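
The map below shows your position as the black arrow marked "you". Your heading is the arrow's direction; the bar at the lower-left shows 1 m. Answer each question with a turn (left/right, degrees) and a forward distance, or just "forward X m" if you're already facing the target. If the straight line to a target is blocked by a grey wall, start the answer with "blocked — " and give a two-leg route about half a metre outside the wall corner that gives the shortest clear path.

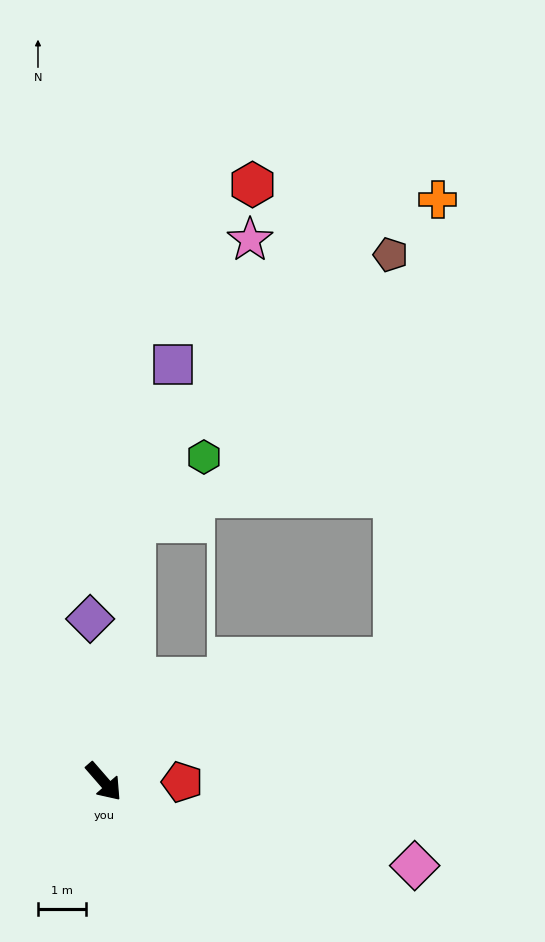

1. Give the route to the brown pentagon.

blocked — turn left 72°, forward 6.5 m, then turn left 67°, forward 8.4 m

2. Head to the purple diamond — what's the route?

turn left 144°, forward 3.4 m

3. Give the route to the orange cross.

blocked — turn left 72°, forward 6.5 m, then turn left 61°, forward 9.6 m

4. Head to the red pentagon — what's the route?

turn left 49°, forward 1.6 m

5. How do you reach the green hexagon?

blocked — turn left 132°, forward 5.4 m, then turn right 39°, forward 2.0 m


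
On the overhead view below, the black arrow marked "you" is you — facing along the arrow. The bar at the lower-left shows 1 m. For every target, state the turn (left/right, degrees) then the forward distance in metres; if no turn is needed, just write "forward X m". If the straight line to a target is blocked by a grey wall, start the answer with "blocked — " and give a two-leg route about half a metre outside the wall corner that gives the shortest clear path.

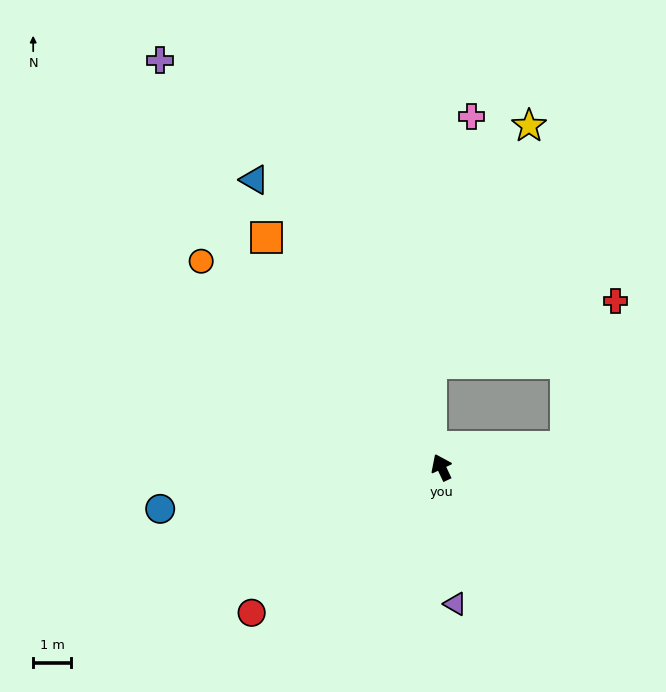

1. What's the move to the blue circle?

turn left 73°, forward 7.5 m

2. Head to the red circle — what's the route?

turn left 102°, forward 6.3 m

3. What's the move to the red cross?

blocked — turn right 106°, forward 3.3 m, then turn left 62°, forward 4.1 m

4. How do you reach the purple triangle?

turn left 160°, forward 3.6 m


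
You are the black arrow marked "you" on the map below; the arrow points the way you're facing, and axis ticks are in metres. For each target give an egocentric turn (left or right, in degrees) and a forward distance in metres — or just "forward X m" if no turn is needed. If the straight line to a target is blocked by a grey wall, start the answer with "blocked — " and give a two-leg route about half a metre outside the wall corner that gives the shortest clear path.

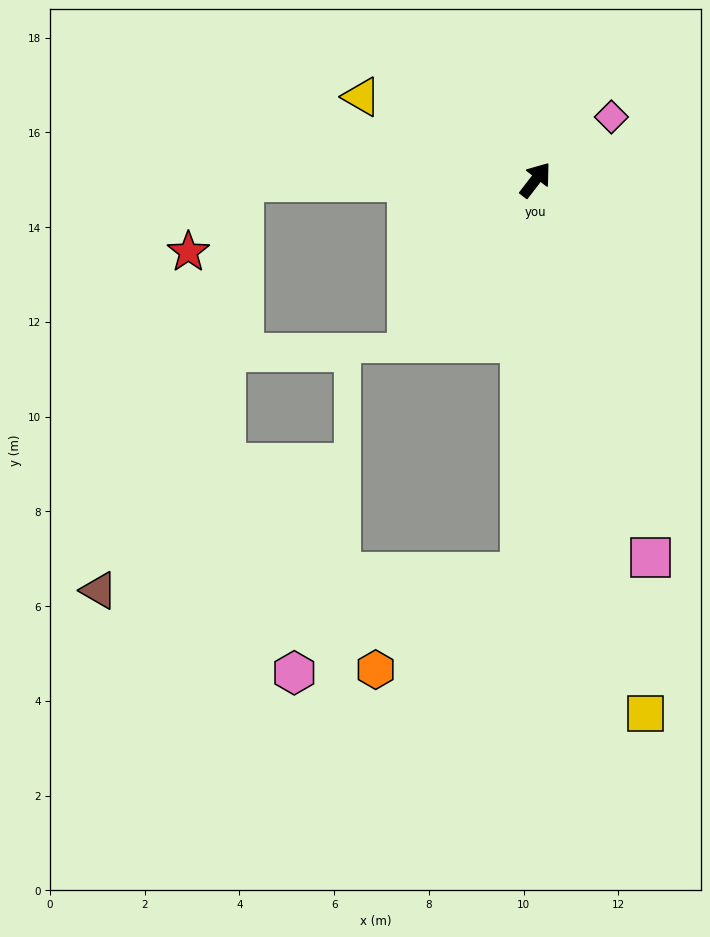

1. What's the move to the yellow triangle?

turn left 102°, forward 4.1 m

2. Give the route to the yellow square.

turn right 131°, forward 11.5 m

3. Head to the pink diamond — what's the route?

turn right 13°, forward 2.1 m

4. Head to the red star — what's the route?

blocked — turn left 128°, forward 6.2 m, then turn left 52°, forward 1.9 m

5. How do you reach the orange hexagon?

blocked — turn right 145°, forward 8.3 m, then turn right 53°, forward 3.7 m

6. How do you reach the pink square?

turn right 125°, forward 8.3 m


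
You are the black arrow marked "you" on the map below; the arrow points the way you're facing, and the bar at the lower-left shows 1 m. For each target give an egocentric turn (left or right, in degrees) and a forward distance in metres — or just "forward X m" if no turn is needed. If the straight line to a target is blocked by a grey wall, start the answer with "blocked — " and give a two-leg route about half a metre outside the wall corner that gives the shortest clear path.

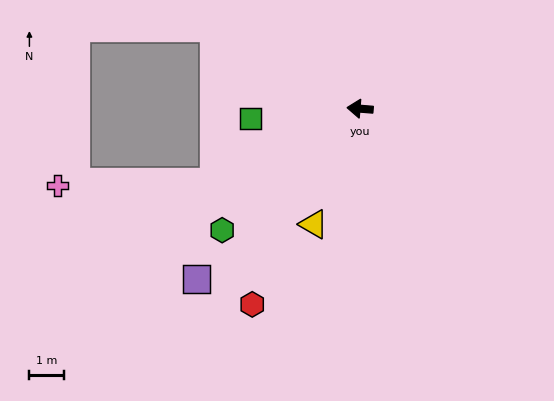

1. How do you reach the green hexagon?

turn left 46°, forward 5.4 m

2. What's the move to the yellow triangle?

turn left 73°, forward 3.6 m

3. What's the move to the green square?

turn left 10°, forward 3.2 m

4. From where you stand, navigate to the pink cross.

blocked — turn left 31°, forward 4.8 m, then turn right 25°, forward 4.6 m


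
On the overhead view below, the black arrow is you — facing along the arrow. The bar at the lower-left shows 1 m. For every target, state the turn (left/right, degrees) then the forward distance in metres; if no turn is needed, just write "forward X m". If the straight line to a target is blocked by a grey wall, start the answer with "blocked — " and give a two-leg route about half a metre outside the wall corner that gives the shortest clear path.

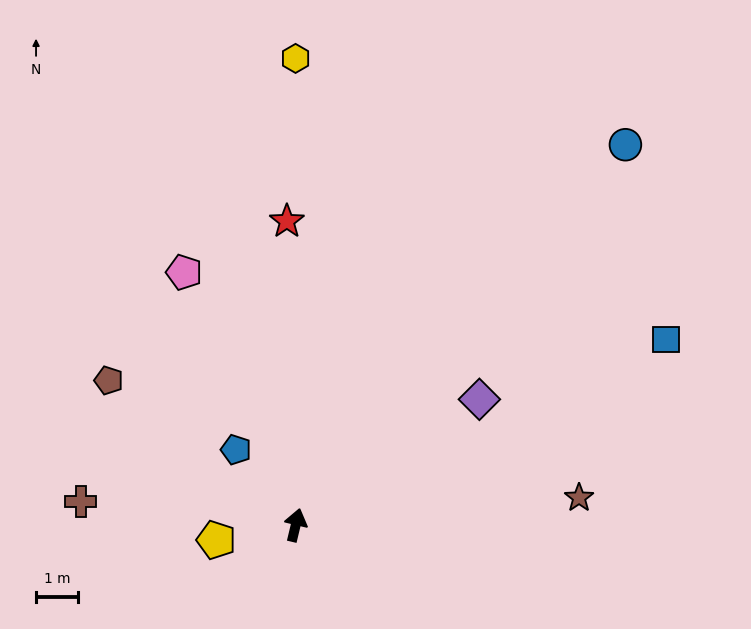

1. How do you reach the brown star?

turn right 71°, forward 6.8 m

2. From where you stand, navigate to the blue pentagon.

turn left 52°, forward 2.3 m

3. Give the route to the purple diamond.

turn right 42°, forward 5.3 m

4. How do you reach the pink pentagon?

turn left 37°, forward 6.6 m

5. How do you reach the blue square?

turn right 50°, forward 9.9 m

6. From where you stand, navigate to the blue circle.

turn right 27°, forward 12.1 m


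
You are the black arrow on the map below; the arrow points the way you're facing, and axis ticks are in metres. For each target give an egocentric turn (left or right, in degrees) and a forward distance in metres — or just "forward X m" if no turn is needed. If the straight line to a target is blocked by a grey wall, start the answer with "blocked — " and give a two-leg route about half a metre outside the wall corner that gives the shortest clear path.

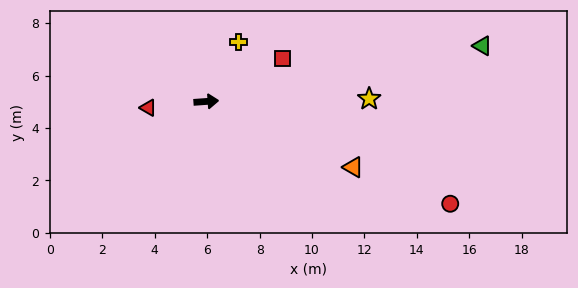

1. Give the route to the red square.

turn left 26°, forward 3.3 m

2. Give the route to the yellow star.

turn right 3°, forward 6.2 m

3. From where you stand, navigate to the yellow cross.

turn left 58°, forward 2.6 m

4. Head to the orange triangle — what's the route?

turn right 28°, forward 6.1 m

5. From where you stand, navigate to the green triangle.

turn left 7°, forward 10.7 m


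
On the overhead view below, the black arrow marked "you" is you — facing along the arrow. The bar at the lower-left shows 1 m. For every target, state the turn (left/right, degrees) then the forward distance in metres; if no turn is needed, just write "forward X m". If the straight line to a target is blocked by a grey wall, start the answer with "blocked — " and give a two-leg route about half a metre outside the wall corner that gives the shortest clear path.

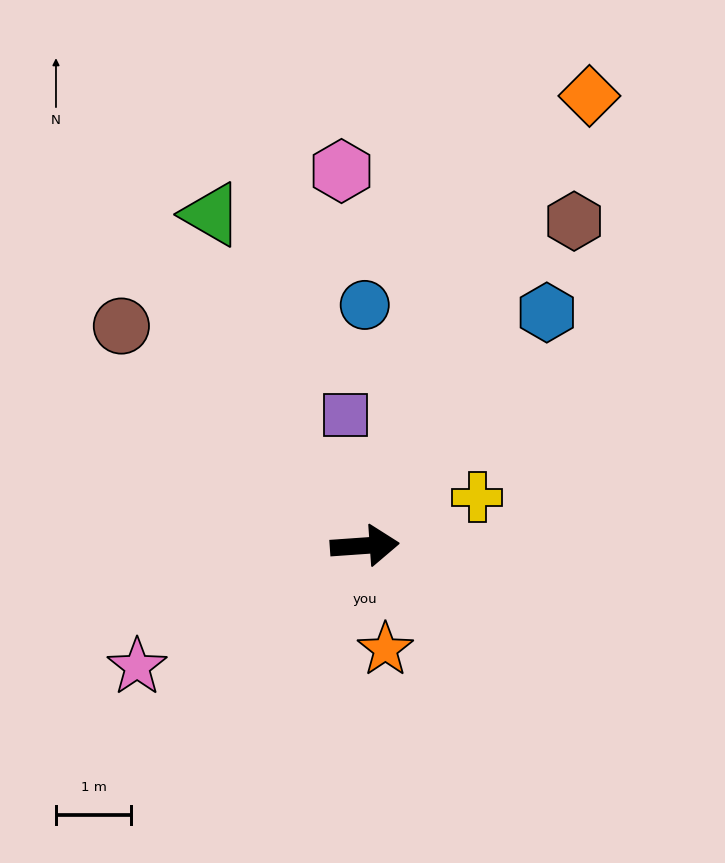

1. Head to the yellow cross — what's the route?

turn left 19°, forward 1.6 m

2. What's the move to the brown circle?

turn left 134°, forward 4.3 m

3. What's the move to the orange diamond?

turn left 59°, forward 6.7 m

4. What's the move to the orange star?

turn right 83°, forward 1.4 m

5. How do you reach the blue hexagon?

turn left 48°, forward 3.9 m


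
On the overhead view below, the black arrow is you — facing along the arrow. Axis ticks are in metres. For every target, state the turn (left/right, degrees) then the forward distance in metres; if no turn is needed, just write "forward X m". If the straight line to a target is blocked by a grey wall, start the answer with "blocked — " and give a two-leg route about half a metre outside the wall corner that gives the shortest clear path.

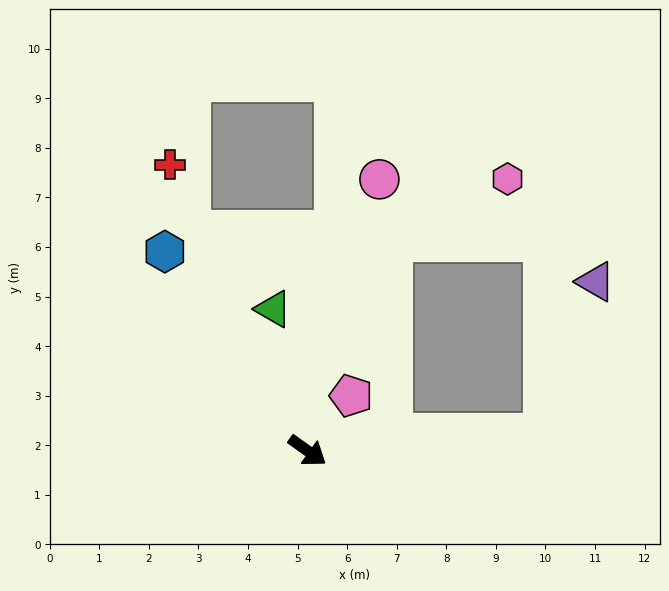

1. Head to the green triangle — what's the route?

turn left 139°, forward 2.9 m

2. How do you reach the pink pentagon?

turn left 87°, forward 1.4 m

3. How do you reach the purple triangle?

blocked — turn left 39°, forward 4.8 m, then turn left 68°, forward 3.2 m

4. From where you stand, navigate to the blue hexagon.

turn left 161°, forward 4.9 m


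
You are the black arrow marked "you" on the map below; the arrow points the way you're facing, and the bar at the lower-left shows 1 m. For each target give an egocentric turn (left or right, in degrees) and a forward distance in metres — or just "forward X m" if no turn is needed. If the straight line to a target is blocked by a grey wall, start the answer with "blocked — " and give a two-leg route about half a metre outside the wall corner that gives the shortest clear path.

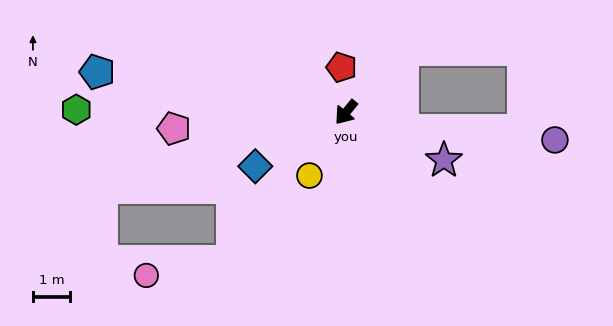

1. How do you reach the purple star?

turn left 103°, forward 2.9 m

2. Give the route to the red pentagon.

turn right 135°, forward 1.2 m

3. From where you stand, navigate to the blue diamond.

turn right 20°, forward 2.8 m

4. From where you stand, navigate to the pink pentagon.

turn right 45°, forward 4.6 m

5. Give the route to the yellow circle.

turn left 9°, forward 2.0 m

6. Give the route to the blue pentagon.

turn right 60°, forward 6.8 m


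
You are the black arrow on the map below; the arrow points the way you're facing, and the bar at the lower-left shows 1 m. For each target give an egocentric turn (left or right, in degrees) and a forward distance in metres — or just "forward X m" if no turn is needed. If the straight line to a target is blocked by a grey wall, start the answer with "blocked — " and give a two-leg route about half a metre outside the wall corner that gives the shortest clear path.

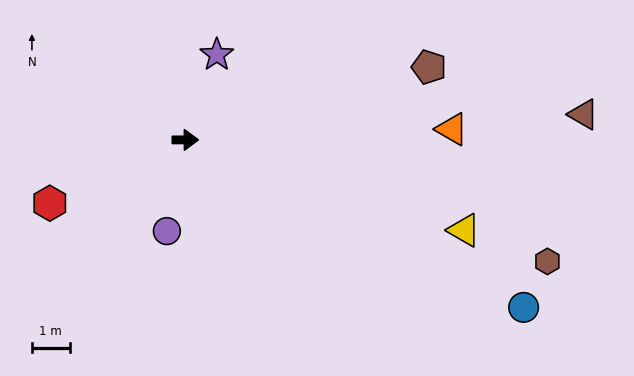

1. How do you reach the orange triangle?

turn left 2°, forward 7.1 m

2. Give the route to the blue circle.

turn right 27°, forward 10.0 m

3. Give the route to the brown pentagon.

turn left 16°, forward 6.8 m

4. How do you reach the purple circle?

turn right 102°, forward 2.5 m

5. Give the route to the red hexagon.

turn right 155°, forward 4.0 m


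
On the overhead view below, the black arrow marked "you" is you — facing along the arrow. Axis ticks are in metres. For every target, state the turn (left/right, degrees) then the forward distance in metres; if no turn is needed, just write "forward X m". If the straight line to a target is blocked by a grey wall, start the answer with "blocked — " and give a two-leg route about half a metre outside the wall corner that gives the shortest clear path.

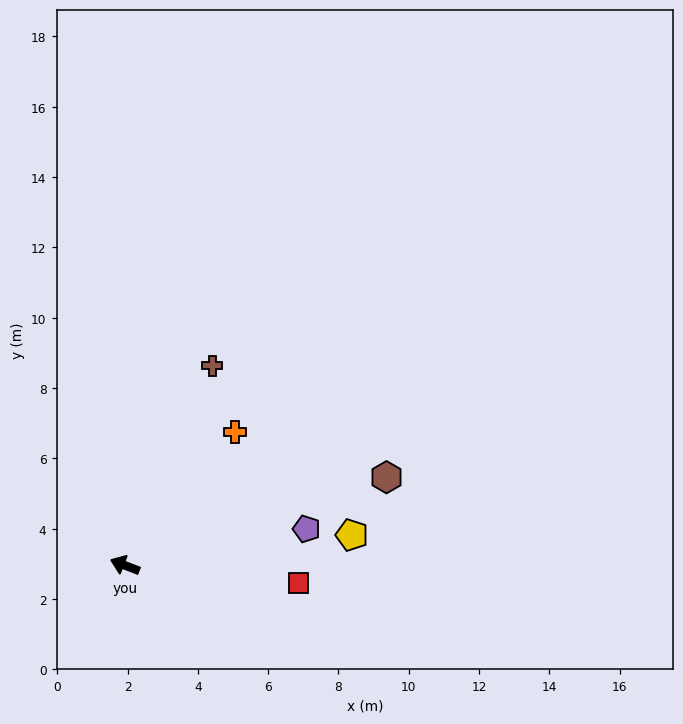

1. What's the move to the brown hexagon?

turn right 140°, forward 7.9 m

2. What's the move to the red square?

turn right 165°, forward 5.0 m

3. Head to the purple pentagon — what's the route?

turn right 148°, forward 5.3 m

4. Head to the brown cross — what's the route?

turn right 93°, forward 6.2 m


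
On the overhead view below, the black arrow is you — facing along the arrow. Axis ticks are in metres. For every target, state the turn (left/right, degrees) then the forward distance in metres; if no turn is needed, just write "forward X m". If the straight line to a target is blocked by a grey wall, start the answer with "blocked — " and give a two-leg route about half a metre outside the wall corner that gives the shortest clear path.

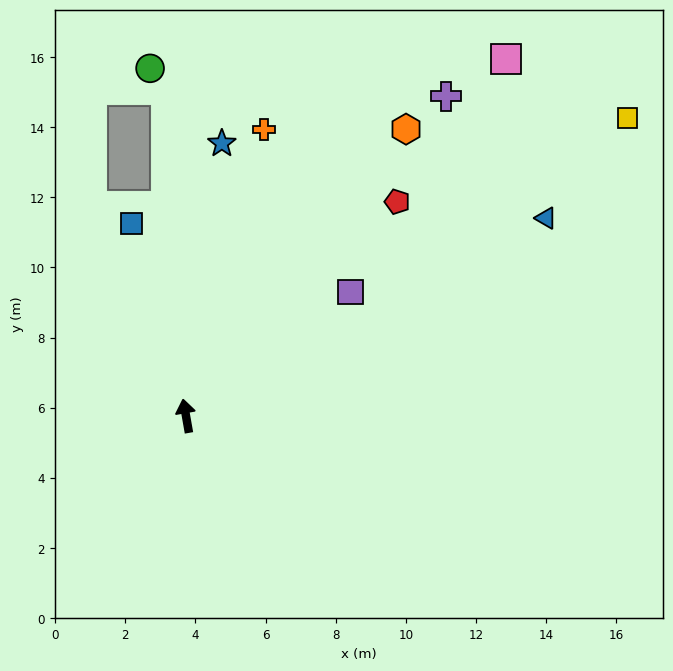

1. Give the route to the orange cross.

turn right 25°, forward 8.5 m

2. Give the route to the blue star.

turn right 17°, forward 7.8 m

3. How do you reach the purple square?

turn right 63°, forward 5.9 m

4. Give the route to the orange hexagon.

turn right 47°, forward 10.3 m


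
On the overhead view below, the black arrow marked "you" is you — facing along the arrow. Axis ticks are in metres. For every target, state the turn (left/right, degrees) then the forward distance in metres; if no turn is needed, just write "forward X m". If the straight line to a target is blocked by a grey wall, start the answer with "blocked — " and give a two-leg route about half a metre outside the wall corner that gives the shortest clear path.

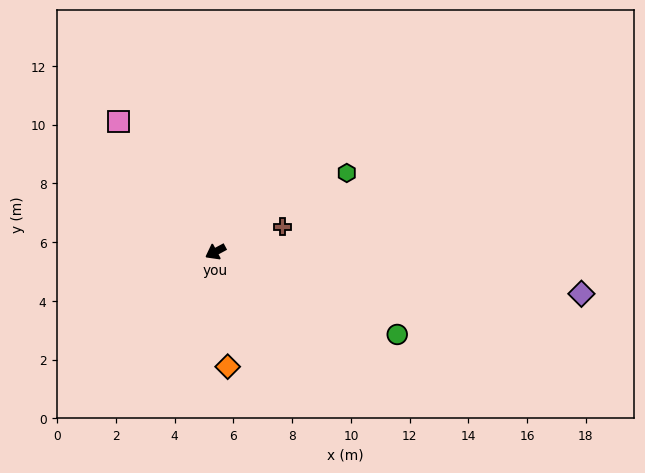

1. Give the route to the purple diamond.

turn left 145°, forward 12.5 m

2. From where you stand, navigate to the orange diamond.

turn left 68°, forward 3.9 m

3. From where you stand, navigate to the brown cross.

turn left 172°, forward 2.4 m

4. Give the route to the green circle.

turn left 127°, forward 6.8 m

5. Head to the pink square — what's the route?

turn right 82°, forward 5.5 m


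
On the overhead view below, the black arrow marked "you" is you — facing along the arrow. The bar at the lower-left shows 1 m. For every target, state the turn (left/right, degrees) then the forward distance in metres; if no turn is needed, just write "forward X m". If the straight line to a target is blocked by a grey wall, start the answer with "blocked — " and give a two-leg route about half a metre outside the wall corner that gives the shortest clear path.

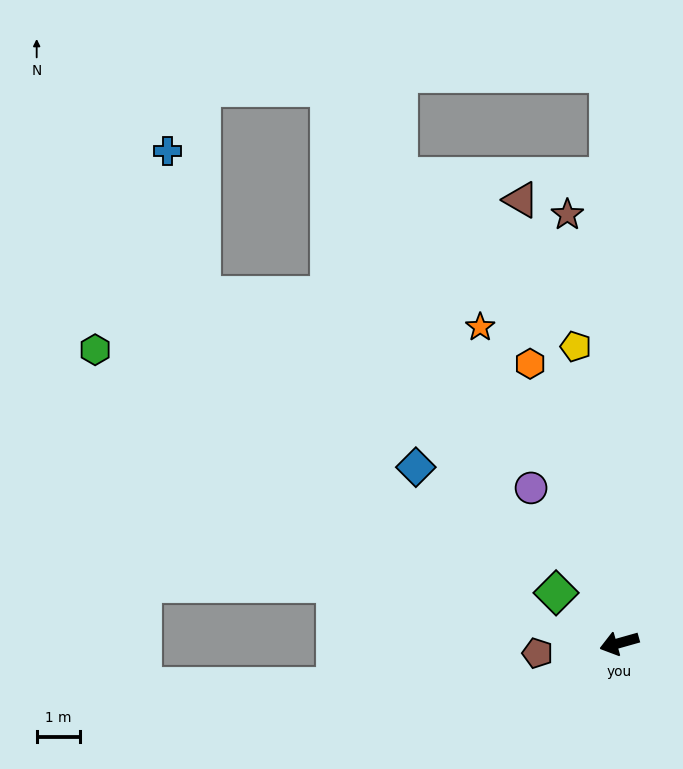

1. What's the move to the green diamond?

turn right 54°, forward 1.9 m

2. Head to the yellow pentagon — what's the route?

turn right 97°, forward 7.0 m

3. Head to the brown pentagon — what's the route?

turn right 9°, forward 1.9 m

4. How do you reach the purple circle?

turn right 76°, forward 4.2 m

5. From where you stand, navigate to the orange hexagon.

turn right 88°, forward 6.8 m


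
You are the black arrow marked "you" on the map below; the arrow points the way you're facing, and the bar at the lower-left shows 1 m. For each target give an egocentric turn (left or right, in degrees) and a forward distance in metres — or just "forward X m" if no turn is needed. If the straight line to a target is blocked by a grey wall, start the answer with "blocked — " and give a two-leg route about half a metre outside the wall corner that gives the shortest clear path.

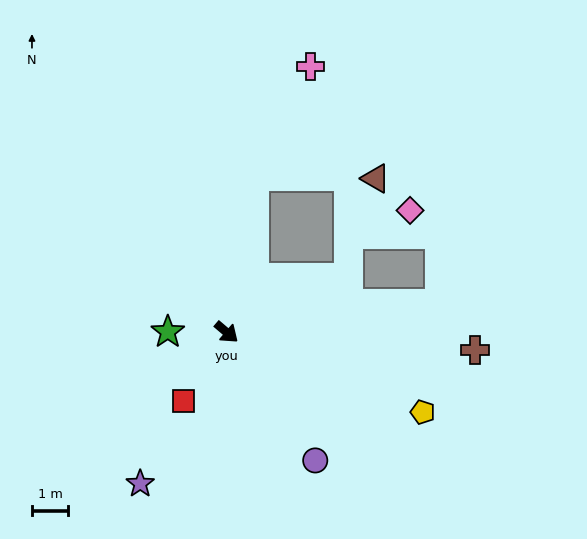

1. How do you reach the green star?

turn right 140°, forward 1.6 m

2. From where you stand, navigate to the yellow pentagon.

turn left 18°, forward 5.9 m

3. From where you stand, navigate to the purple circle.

turn right 15°, forward 4.3 m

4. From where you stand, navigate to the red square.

turn right 82°, forward 2.2 m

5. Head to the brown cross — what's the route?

turn left 36°, forward 6.9 m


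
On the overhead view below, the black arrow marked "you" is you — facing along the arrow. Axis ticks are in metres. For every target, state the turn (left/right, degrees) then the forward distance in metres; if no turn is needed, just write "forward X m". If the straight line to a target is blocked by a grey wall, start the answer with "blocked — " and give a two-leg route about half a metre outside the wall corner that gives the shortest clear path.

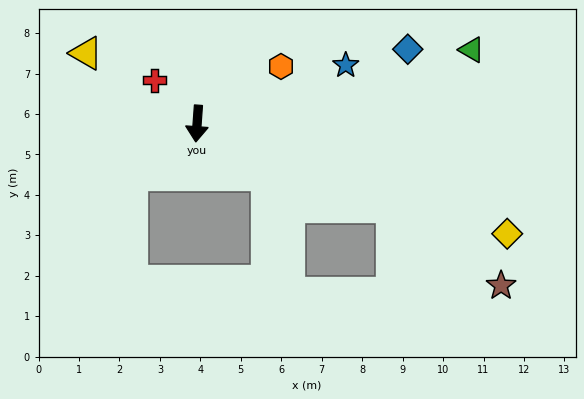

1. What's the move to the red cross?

turn right 131°, forward 1.5 m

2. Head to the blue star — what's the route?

turn left 116°, forward 3.9 m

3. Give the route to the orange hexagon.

turn left 128°, forward 2.5 m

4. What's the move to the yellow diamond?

turn left 75°, forward 8.1 m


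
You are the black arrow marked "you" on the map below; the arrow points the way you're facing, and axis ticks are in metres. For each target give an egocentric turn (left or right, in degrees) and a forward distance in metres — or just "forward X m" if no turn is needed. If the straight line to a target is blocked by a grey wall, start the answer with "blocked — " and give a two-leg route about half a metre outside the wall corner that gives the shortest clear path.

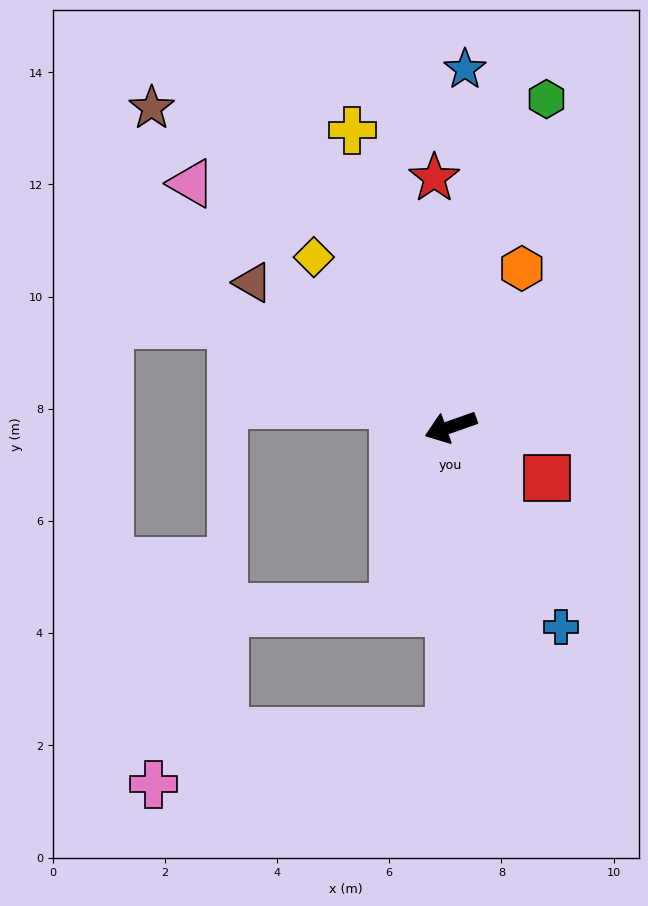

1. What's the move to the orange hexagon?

turn right 134°, forward 3.1 m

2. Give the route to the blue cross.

turn left 99°, forward 4.1 m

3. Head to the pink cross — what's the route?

blocked — turn left 70°, forward 5.4 m, then turn right 79°, forward 5.4 m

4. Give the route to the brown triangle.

turn right 56°, forward 4.4 m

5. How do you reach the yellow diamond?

turn right 71°, forward 3.9 m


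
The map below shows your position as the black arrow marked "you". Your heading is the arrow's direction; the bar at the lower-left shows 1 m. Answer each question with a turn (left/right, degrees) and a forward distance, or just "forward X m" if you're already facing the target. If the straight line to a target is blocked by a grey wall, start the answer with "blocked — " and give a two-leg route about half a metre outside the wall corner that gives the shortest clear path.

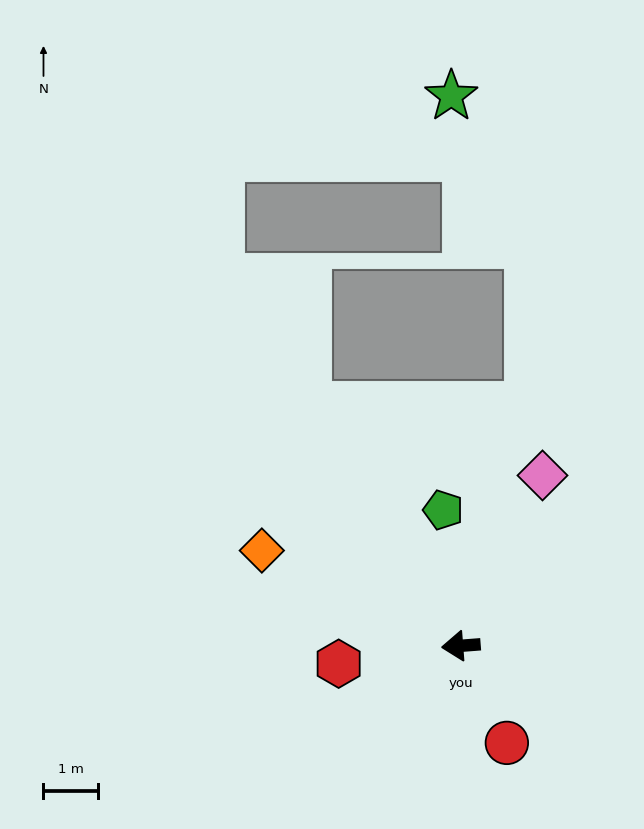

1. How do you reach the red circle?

turn left 111°, forward 2.0 m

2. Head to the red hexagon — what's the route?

turn left 4°, forward 2.3 m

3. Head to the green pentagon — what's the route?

turn right 87°, forward 2.5 m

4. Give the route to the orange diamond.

turn right 30°, forward 4.0 m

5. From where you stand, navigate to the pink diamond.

turn right 120°, forward 3.5 m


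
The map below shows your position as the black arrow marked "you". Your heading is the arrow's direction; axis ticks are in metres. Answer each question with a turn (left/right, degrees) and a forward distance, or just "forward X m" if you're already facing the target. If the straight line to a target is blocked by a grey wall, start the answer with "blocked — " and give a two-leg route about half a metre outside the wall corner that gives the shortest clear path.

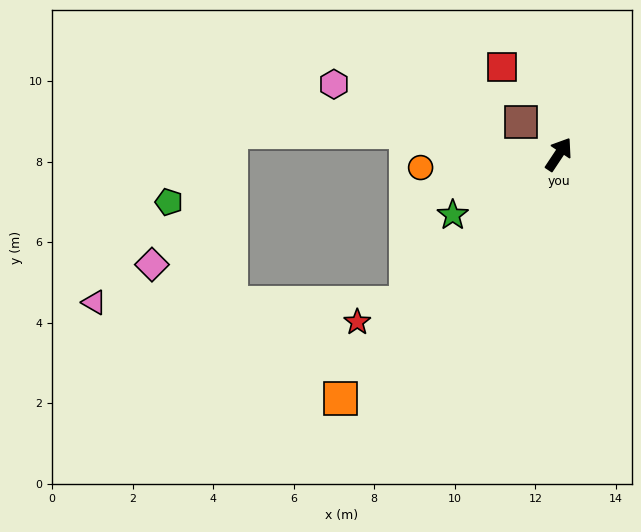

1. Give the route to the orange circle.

turn left 129°, forward 3.4 m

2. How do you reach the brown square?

turn left 83°, forward 1.2 m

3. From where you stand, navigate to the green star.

turn left 153°, forward 3.0 m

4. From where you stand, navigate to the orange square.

turn left 172°, forward 8.1 m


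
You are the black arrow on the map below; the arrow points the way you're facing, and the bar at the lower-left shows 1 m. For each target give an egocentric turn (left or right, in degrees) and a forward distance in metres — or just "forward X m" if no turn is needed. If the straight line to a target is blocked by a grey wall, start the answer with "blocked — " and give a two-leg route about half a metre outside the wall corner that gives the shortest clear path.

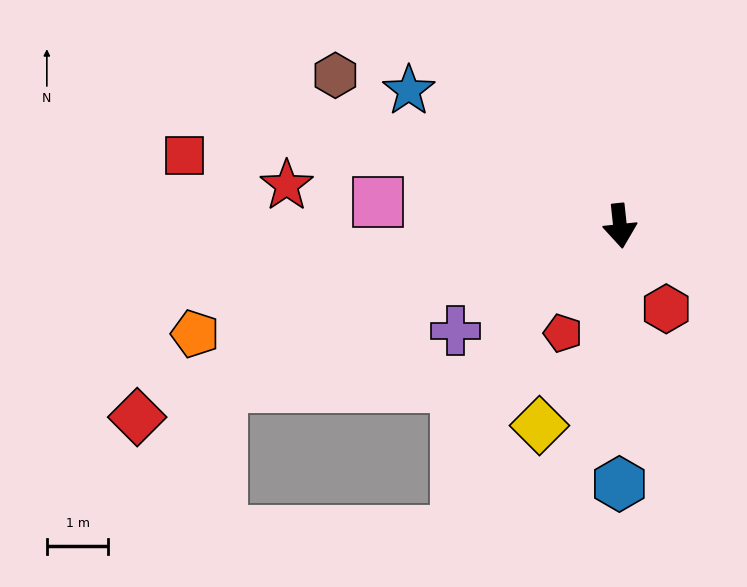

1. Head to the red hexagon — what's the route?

turn left 23°, forward 1.5 m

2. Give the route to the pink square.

turn right 102°, forward 4.0 m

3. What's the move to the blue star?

turn right 129°, forward 4.1 m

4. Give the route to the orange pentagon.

turn right 82°, forward 7.1 m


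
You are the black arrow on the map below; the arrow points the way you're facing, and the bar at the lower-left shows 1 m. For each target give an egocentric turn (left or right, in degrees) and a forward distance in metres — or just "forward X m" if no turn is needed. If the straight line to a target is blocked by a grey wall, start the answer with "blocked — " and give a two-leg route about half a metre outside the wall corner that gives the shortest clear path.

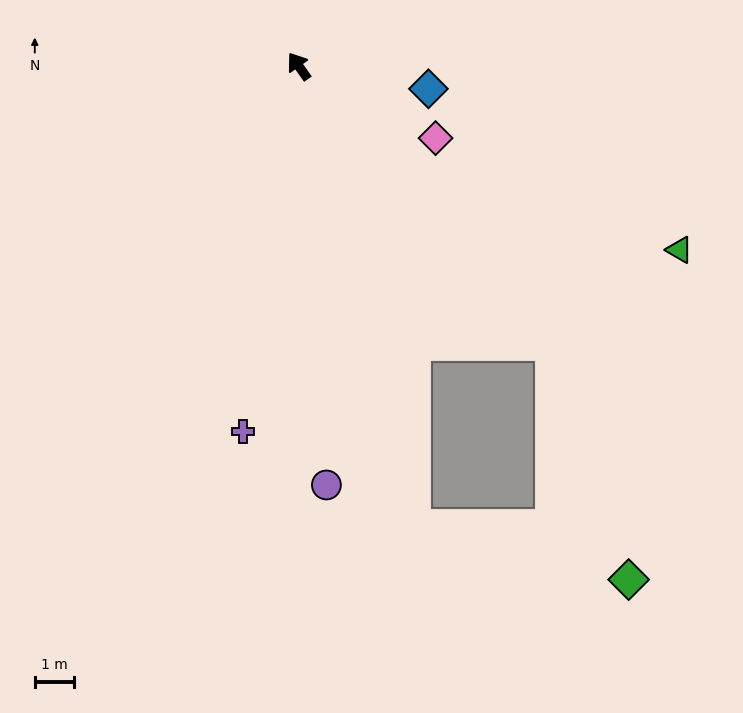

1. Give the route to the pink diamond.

turn right 153°, forward 3.9 m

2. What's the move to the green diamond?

blocked — turn right 173°, forward 9.5 m, then turn right 24°, forward 6.3 m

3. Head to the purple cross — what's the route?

turn left 136°, forward 9.4 m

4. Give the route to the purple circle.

turn left 149°, forward 10.6 m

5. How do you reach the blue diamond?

turn right 135°, forward 3.3 m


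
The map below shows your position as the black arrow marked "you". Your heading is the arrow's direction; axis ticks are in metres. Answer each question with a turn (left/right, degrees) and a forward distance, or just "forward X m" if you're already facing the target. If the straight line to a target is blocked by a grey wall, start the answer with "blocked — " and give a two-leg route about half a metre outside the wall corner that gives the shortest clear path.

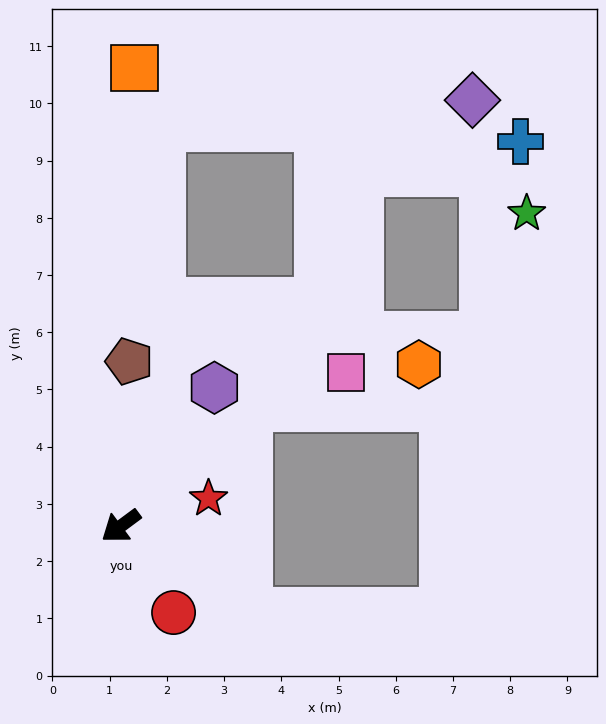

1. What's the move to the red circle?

turn left 85°, forward 1.8 m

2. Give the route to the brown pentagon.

turn right 130°, forward 2.9 m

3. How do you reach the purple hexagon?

turn right 161°, forward 2.9 m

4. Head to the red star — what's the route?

turn left 161°, forward 1.6 m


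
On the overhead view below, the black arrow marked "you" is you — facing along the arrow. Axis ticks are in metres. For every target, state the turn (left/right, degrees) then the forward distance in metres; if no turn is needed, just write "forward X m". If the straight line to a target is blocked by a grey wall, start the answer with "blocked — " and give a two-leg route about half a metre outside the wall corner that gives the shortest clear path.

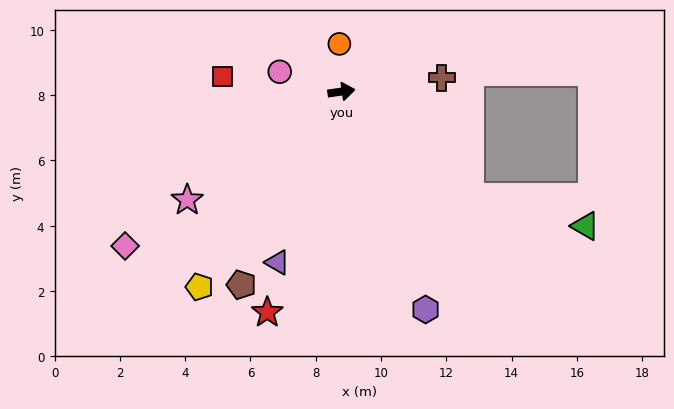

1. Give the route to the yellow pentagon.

turn right 134°, forward 7.4 m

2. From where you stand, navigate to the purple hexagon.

turn right 77°, forward 7.2 m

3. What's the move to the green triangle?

blocked — turn right 47°, forward 5.1 m, then turn left 25°, forward 3.6 m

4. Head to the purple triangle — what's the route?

turn right 119°, forward 5.6 m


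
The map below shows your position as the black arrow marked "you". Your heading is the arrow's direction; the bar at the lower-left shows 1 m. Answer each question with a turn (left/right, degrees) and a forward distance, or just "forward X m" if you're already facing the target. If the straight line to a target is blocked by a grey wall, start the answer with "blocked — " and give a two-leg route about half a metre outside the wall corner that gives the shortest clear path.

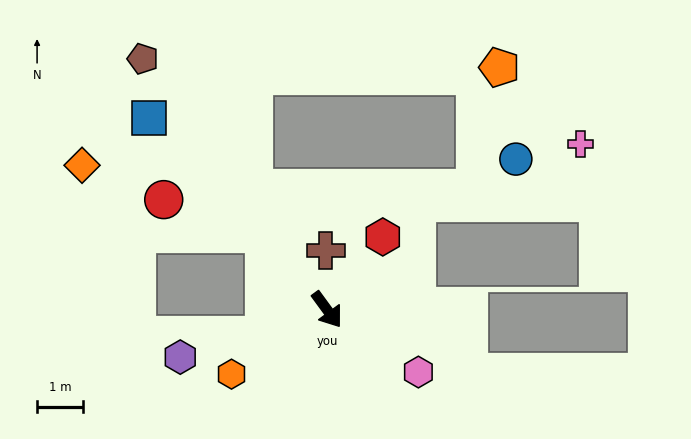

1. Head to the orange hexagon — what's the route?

turn right 92°, forward 2.5 m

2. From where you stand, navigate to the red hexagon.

turn left 106°, forward 2.0 m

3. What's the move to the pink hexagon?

turn left 19°, forward 2.4 m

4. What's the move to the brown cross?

turn left 145°, forward 1.3 m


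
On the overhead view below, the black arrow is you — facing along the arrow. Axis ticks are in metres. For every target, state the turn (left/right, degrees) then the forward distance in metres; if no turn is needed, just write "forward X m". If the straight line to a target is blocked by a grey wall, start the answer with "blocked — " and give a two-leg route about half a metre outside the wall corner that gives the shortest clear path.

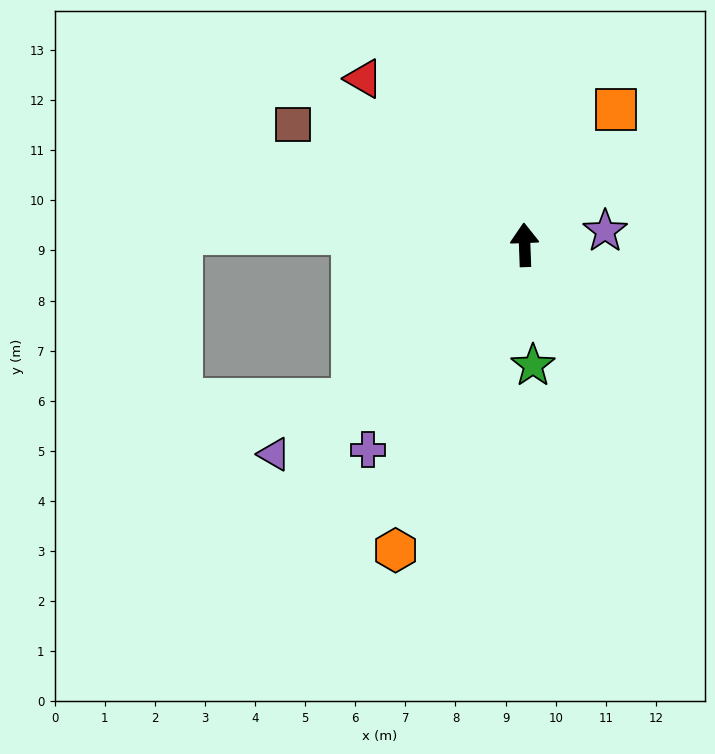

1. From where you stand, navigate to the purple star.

turn right 82°, forward 1.6 m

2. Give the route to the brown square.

turn left 60°, forward 5.2 m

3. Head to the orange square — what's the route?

turn right 36°, forward 3.3 m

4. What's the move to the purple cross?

turn left 140°, forward 5.1 m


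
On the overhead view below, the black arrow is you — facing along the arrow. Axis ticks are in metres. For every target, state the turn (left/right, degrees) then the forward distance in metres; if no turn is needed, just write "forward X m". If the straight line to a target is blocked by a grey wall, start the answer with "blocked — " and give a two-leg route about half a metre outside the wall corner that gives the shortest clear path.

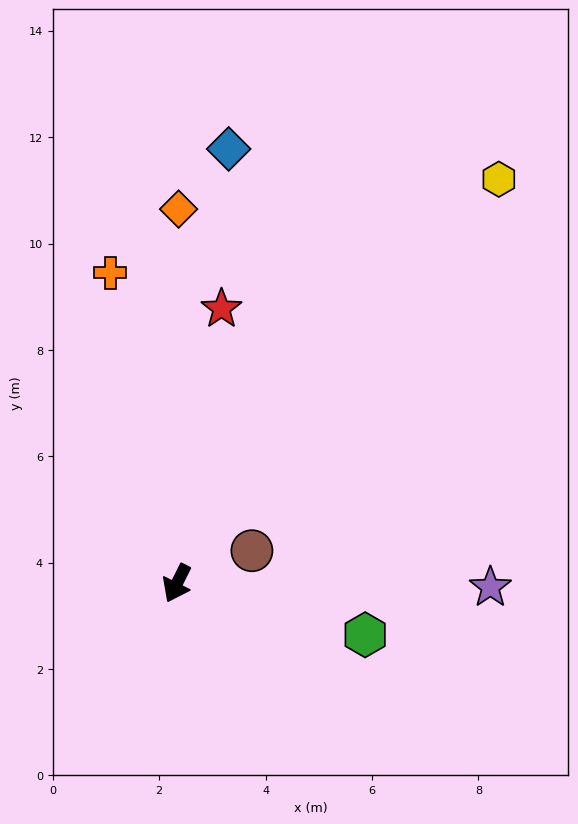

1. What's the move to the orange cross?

turn right 141°, forward 6.0 m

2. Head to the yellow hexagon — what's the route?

turn left 168°, forward 9.7 m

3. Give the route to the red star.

turn right 163°, forward 5.2 m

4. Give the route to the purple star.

turn left 116°, forward 5.9 m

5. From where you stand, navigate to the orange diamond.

turn right 154°, forward 7.0 m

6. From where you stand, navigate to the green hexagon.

turn left 101°, forward 3.7 m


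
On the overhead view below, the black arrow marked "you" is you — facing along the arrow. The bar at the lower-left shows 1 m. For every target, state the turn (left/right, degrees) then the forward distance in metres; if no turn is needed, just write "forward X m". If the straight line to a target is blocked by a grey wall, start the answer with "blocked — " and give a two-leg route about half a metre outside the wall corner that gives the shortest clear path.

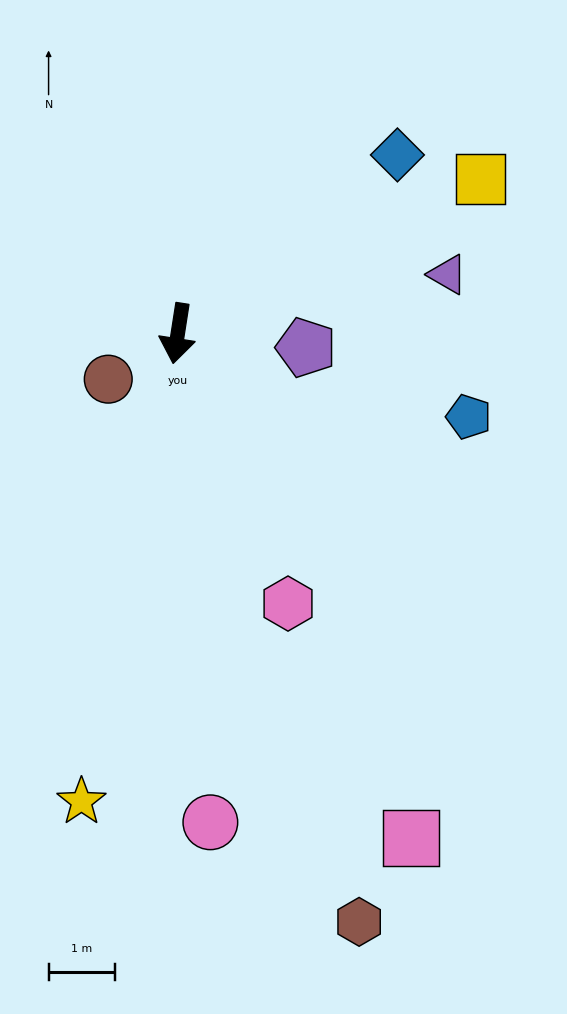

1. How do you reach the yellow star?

turn right 3°, forward 7.2 m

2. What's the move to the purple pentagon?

turn left 93°, forward 1.9 m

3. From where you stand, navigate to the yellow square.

turn left 126°, forward 5.1 m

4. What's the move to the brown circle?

turn right 48°, forward 1.3 m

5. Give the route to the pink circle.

turn left 13°, forward 7.4 m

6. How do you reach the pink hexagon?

turn left 31°, forward 4.4 m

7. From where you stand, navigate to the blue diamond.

turn left 138°, forward 4.3 m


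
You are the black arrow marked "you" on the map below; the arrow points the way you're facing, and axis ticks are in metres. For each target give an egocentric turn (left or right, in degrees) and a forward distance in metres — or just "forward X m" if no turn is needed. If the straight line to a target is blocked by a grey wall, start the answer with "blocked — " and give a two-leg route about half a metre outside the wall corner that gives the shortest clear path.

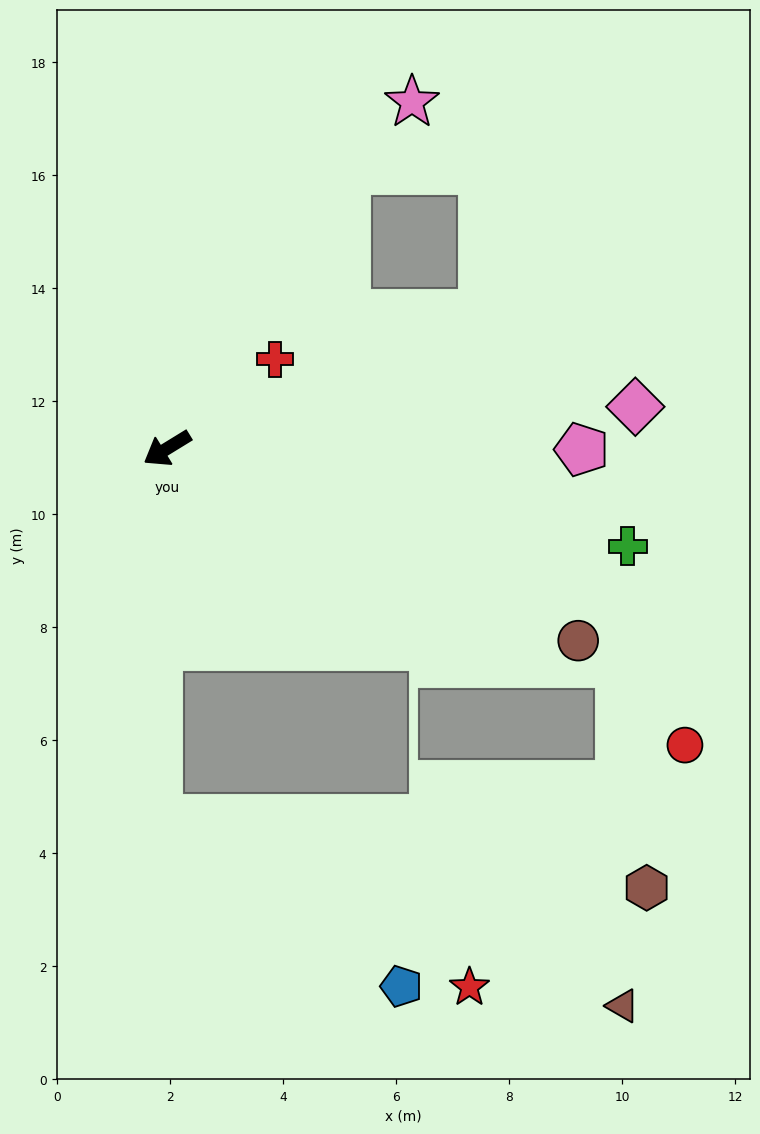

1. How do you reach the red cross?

turn right 172°, forward 2.5 m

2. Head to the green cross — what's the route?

turn left 136°, forward 8.3 m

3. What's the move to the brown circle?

turn left 123°, forward 8.0 m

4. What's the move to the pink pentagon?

turn left 148°, forward 7.3 m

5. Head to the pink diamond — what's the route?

turn left 154°, forward 8.3 m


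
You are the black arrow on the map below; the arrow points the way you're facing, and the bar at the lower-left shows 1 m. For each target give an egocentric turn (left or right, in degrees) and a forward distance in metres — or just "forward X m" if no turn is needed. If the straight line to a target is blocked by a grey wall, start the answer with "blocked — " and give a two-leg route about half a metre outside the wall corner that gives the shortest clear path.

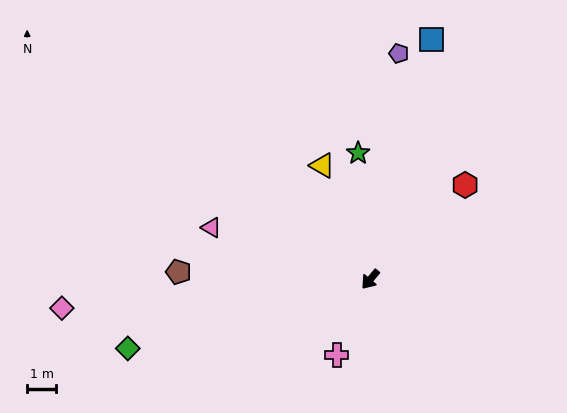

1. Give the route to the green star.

turn right 135°, forward 4.4 m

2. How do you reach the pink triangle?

turn right 68°, forward 5.8 m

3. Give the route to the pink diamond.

turn right 45°, forward 10.8 m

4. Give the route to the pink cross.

turn left 16°, forward 2.9 m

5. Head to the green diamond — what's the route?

turn right 34°, forward 8.8 m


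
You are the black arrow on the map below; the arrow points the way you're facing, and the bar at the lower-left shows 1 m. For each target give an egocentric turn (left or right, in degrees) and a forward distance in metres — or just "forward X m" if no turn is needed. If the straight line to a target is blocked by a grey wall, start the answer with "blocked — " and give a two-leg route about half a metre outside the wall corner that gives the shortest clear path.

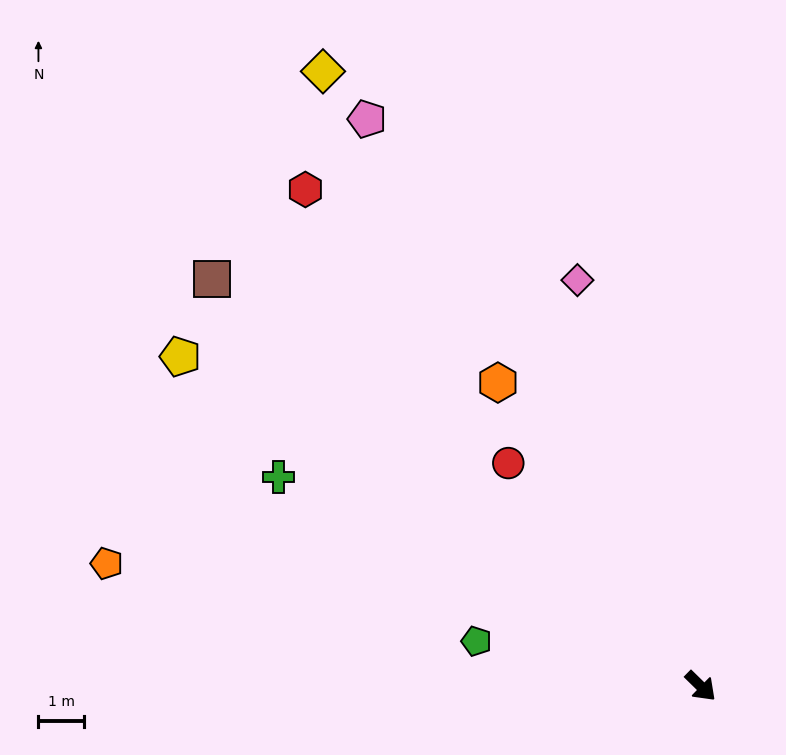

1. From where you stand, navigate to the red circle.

turn left 175°, forward 6.5 m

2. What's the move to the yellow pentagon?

turn right 168°, forward 13.6 m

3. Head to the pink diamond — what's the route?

turn left 151°, forward 9.3 m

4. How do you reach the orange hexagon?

turn left 168°, forward 8.0 m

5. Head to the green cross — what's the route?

turn right 162°, forward 10.4 m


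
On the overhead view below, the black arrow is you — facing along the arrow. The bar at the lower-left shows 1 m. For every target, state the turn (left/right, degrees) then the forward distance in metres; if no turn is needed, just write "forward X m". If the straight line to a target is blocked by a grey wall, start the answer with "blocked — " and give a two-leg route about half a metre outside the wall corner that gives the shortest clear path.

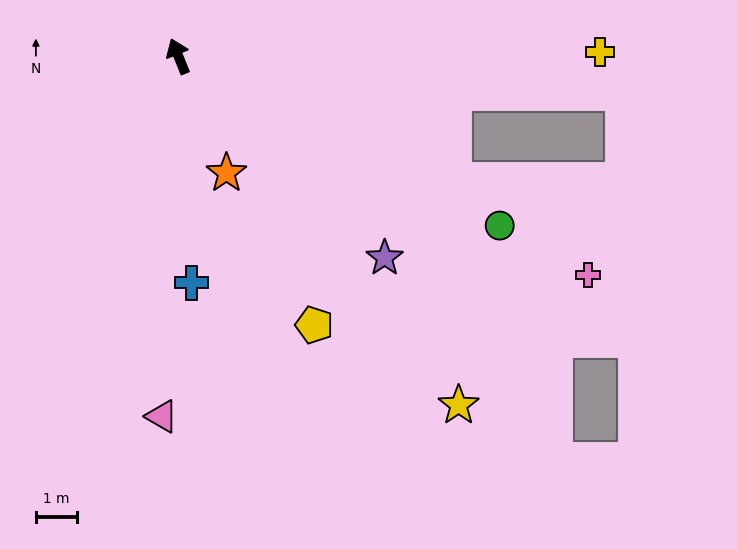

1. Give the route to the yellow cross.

turn right 112°, forward 10.1 m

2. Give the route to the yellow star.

turn right 163°, forward 10.8 m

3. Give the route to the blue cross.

turn left 161°, forward 5.5 m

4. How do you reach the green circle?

turn right 140°, forward 8.7 m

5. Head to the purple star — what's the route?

turn right 156°, forward 6.9 m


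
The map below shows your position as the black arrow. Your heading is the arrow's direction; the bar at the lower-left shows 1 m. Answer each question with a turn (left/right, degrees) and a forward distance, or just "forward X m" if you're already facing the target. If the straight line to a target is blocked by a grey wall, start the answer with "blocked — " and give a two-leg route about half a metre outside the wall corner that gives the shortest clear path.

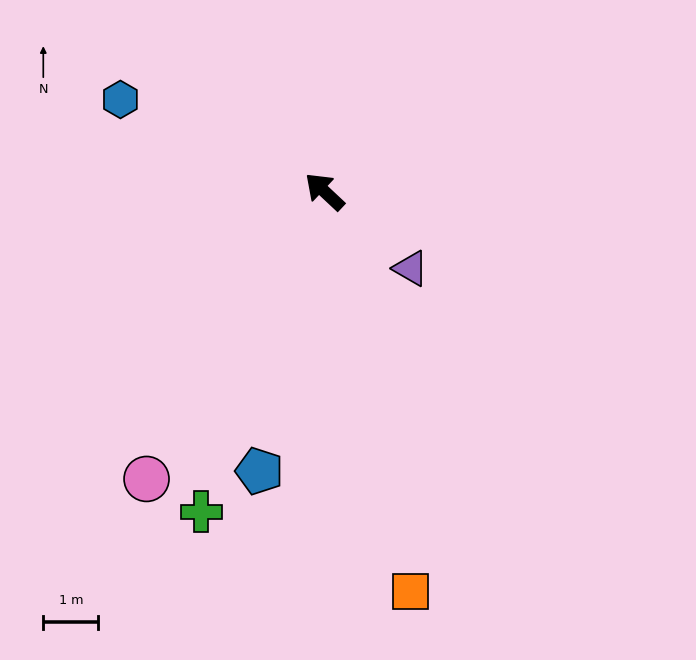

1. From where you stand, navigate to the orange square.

turn left 145°, forward 7.4 m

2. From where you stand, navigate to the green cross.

turn left 112°, forward 6.2 m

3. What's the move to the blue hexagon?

turn left 19°, forward 4.1 m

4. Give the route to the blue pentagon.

turn left 120°, forward 5.2 m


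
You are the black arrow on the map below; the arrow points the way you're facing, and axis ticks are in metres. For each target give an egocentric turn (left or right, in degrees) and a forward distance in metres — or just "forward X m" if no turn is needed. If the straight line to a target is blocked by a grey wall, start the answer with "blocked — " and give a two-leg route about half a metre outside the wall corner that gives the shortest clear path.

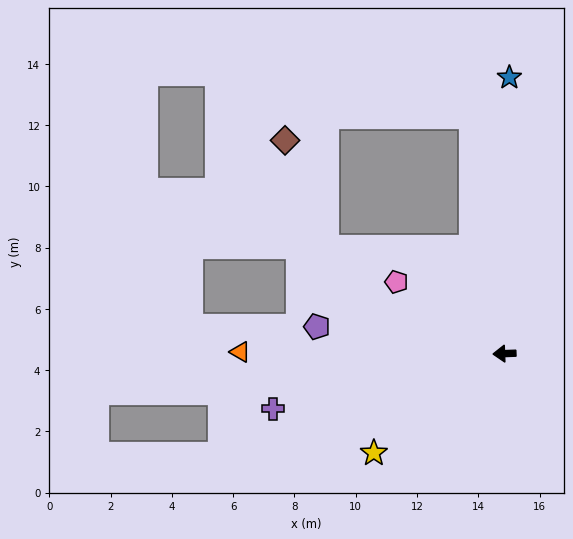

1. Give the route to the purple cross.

turn left 11°, forward 7.8 m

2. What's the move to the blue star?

turn right 93°, forward 9.0 m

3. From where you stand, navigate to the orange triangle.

turn right 2°, forward 8.6 m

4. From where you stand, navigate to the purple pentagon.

turn right 10°, forward 6.2 m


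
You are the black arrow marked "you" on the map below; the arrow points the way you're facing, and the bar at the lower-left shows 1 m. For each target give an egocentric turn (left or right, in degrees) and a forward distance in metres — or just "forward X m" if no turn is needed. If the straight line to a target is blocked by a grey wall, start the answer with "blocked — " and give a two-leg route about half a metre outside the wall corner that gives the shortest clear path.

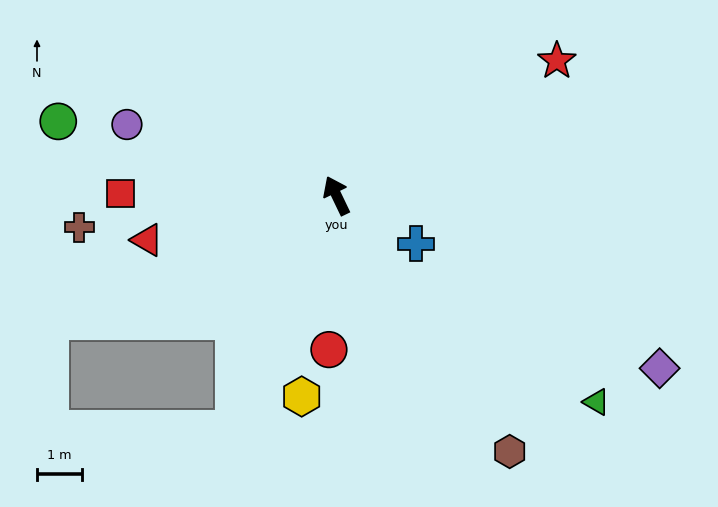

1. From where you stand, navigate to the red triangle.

turn left 78°, forward 4.4 m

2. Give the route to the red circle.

turn left 152°, forward 3.5 m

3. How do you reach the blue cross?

turn right 147°, forward 2.1 m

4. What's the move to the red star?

turn right 84°, forward 5.8 m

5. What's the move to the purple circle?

turn left 46°, forward 5.0 m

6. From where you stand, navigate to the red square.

turn left 64°, forward 4.8 m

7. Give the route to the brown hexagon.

turn right 172°, forward 6.9 m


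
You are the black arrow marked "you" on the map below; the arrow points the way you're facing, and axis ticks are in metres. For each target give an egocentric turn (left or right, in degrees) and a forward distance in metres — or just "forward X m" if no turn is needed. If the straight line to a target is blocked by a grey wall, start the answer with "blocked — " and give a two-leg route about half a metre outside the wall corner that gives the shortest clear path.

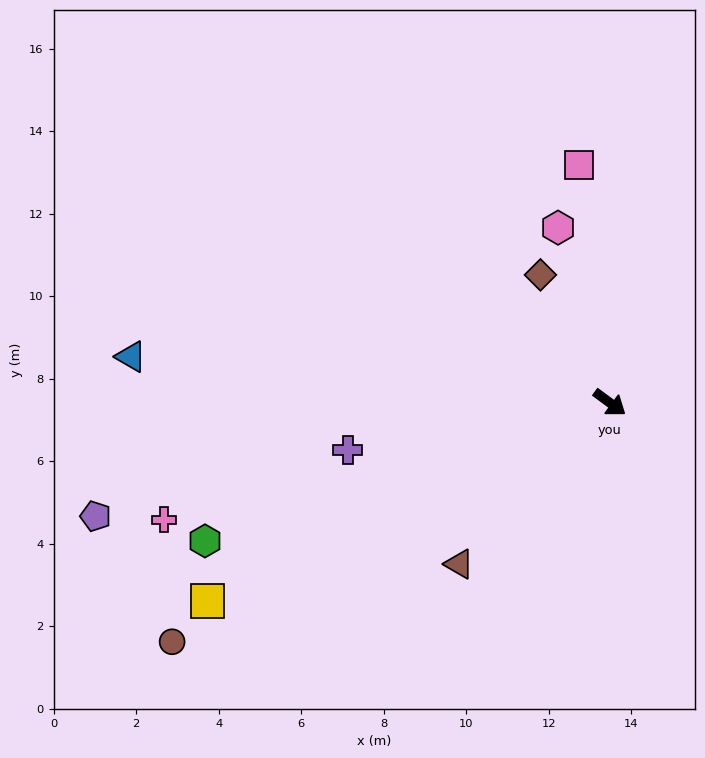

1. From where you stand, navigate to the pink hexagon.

turn left 143°, forward 4.4 m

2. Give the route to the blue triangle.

turn right 149°, forward 11.7 m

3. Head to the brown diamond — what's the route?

turn left 155°, forward 3.5 m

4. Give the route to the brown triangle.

turn right 97°, forward 5.3 m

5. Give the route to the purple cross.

turn right 133°, forward 6.5 m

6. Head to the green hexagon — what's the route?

turn right 125°, forward 10.4 m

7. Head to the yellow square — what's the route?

turn right 117°, forward 10.9 m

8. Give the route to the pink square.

turn left 134°, forward 5.8 m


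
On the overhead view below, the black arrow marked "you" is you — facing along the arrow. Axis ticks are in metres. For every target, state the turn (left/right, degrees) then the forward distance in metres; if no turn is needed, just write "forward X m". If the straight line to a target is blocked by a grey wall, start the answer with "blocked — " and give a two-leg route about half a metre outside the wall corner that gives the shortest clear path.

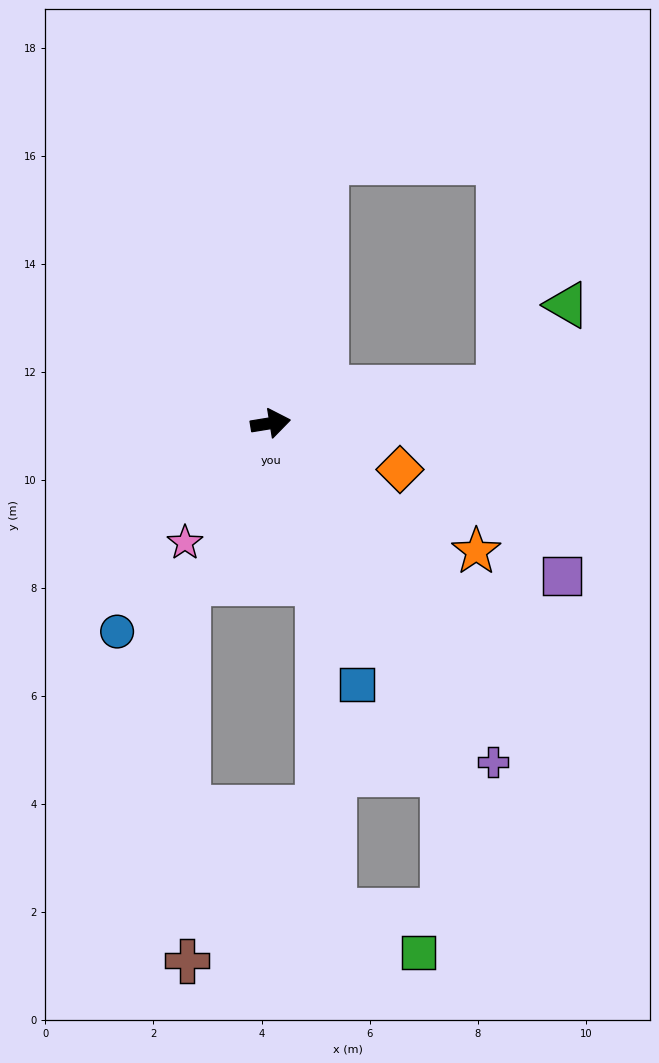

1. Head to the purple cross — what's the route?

turn right 66°, forward 7.5 m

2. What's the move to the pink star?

turn right 135°, forward 2.7 m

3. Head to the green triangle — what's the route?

blocked — forward 4.3 m, then turn left 42°, forward 2.0 m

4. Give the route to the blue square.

turn right 81°, forward 5.1 m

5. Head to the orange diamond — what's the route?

turn right 29°, forward 2.5 m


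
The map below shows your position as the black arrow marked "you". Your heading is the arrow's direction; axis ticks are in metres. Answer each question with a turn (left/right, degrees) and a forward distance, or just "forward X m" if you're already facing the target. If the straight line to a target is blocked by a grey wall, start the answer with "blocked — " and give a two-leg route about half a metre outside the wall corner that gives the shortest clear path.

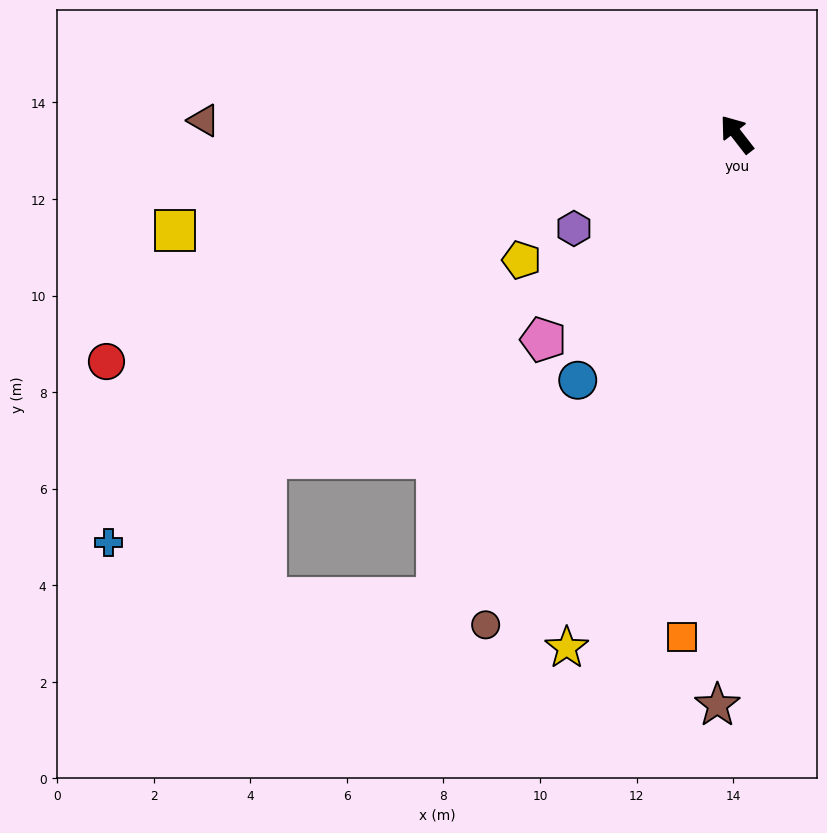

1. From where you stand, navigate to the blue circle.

turn left 109°, forward 6.1 m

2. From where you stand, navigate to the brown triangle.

turn left 51°, forward 11.0 m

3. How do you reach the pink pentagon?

turn left 99°, forward 5.8 m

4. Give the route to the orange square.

turn left 136°, forward 10.5 m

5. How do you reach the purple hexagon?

turn left 82°, forward 3.9 m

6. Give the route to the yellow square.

turn left 62°, forward 11.8 m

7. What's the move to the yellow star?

turn left 124°, forward 11.2 m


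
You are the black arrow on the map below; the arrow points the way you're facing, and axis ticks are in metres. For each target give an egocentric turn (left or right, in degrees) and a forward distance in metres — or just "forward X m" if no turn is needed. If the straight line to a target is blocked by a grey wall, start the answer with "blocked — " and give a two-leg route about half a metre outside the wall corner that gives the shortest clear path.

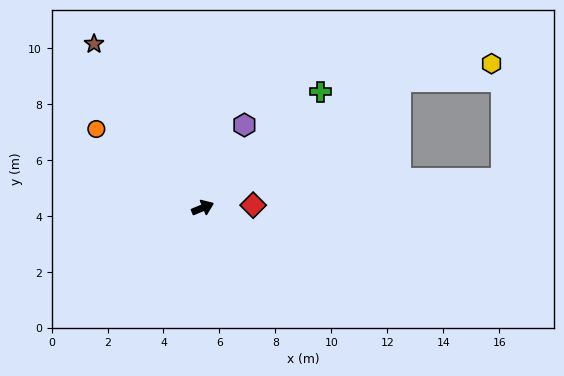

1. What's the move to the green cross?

turn left 22°, forward 5.9 m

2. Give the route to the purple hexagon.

turn left 41°, forward 3.3 m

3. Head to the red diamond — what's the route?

turn right 20°, forward 1.8 m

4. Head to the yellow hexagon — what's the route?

blocked — turn left 10°, forward 8.4 m, then turn right 22°, forward 3.3 m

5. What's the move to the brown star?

turn left 101°, forward 7.0 m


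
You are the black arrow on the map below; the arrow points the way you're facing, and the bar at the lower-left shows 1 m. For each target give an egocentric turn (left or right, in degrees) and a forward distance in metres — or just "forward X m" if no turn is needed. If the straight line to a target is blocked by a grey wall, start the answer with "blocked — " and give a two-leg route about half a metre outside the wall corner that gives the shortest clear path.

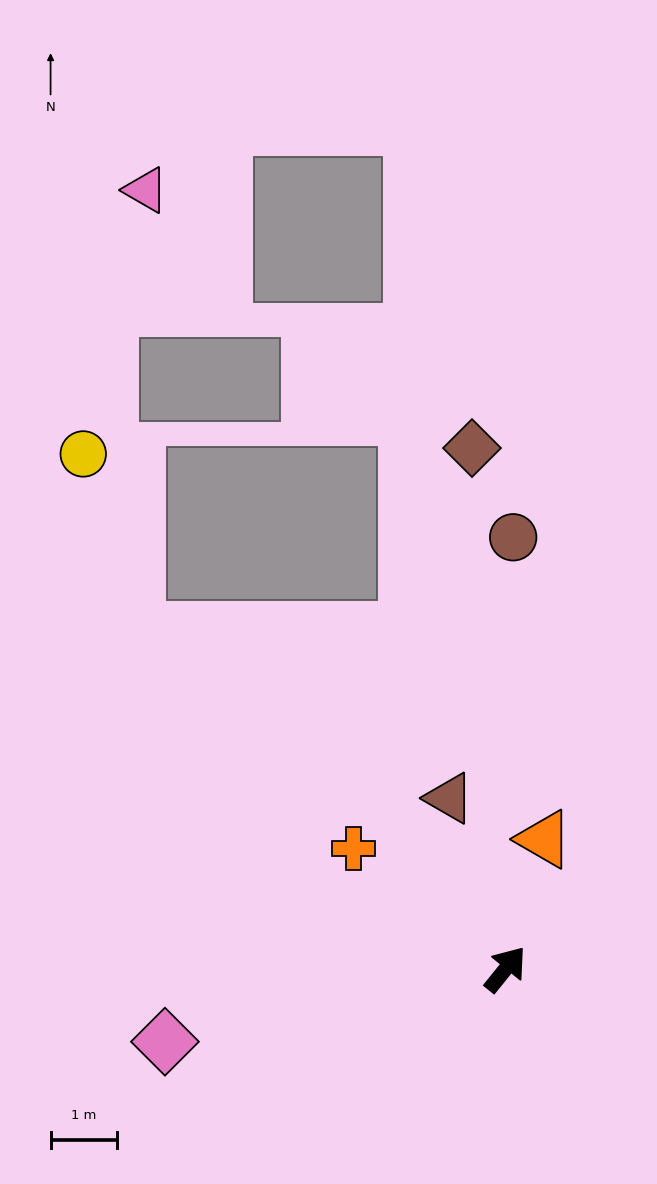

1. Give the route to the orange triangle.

turn left 22°, forward 2.0 m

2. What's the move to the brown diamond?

turn left 43°, forward 7.8 m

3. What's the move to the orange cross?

turn left 91°, forward 2.9 m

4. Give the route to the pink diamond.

turn left 141°, forward 5.2 m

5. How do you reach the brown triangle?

turn left 57°, forward 2.7 m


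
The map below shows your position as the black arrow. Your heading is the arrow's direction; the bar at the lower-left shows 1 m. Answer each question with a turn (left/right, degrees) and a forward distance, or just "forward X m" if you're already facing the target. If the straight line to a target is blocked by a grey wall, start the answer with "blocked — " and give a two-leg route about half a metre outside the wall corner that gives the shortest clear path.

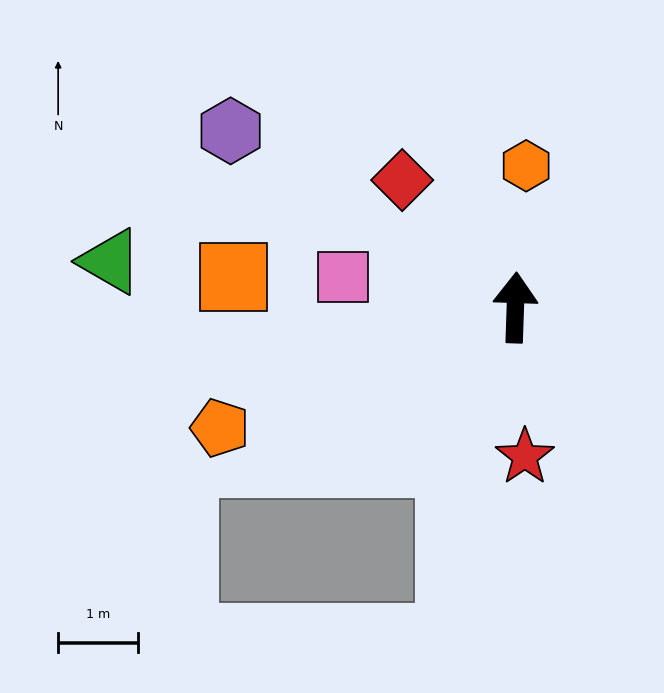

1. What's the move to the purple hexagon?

turn left 60°, forward 4.2 m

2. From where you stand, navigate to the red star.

turn right 174°, forward 1.9 m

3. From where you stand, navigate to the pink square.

turn left 82°, forward 2.2 m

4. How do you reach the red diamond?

turn left 44°, forward 2.1 m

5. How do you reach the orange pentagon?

turn left 114°, forward 4.0 m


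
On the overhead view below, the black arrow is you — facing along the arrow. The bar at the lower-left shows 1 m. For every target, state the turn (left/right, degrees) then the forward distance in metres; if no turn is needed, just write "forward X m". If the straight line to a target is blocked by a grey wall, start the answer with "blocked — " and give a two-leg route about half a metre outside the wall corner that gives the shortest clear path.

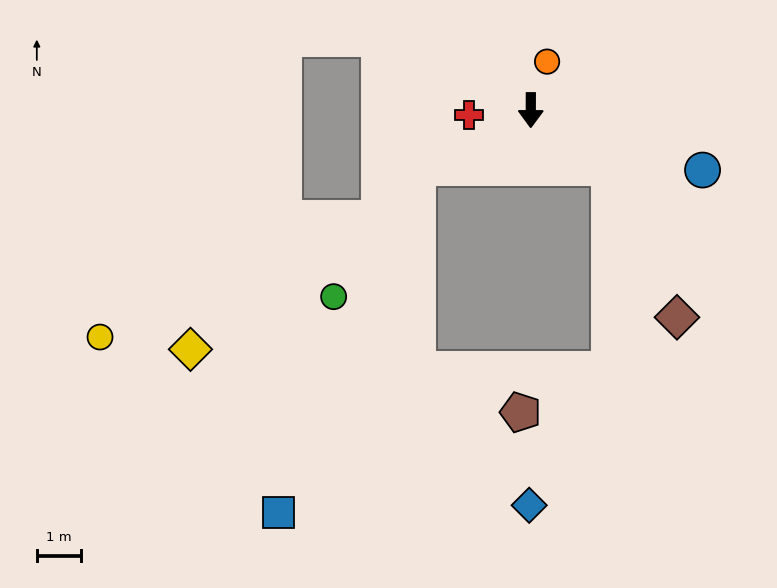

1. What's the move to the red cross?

turn right 86°, forward 1.4 m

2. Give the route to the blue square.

blocked — turn right 63°, forward 2.9 m, then turn left 41°, forward 8.5 m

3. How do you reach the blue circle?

turn left 71°, forward 4.2 m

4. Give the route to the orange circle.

turn left 162°, forward 1.2 m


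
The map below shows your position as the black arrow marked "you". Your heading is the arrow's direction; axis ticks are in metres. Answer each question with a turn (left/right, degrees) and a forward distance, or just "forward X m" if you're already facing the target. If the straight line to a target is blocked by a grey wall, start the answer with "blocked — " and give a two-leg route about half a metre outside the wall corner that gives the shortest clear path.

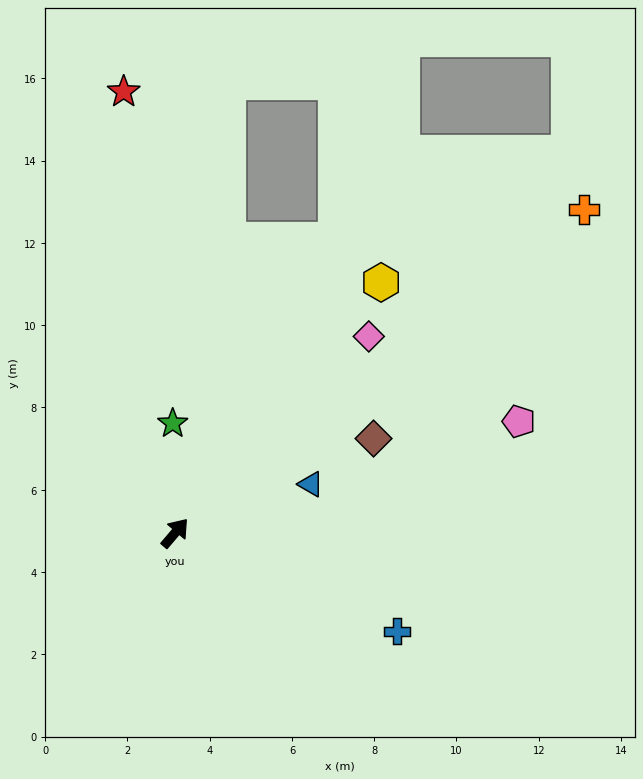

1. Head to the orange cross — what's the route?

turn right 11°, forward 12.7 m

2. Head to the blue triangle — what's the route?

turn right 30°, forward 3.5 m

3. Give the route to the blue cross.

turn right 73°, forward 5.9 m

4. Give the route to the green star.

turn left 42°, forward 2.7 m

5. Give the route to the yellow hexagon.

forward 7.9 m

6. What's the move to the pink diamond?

turn right 4°, forward 6.7 m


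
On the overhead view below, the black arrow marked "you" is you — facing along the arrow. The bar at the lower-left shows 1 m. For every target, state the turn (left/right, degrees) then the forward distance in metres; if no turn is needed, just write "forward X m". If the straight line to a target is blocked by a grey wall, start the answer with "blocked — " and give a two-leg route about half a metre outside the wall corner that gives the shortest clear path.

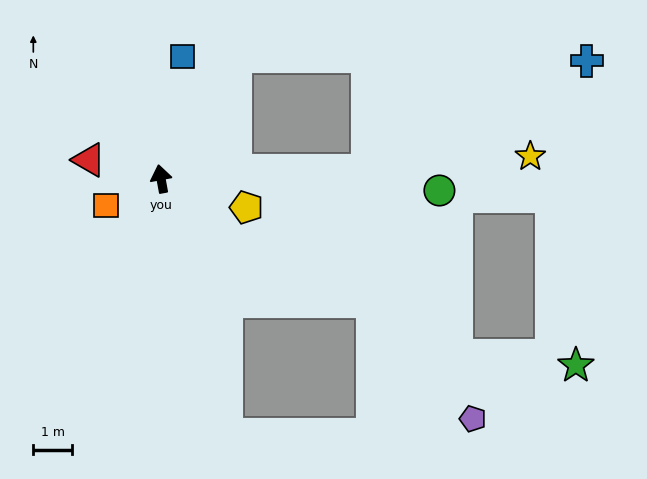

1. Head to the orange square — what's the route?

turn left 106°, forward 1.6 m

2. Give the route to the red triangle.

turn left 65°, forward 1.9 m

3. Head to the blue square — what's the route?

turn right 20°, forward 3.2 m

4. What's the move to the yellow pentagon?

turn right 119°, forward 2.3 m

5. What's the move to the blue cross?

blocked — turn right 98°, forward 5.3 m, then turn left 24°, forward 6.3 m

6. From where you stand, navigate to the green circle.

turn right 103°, forward 7.2 m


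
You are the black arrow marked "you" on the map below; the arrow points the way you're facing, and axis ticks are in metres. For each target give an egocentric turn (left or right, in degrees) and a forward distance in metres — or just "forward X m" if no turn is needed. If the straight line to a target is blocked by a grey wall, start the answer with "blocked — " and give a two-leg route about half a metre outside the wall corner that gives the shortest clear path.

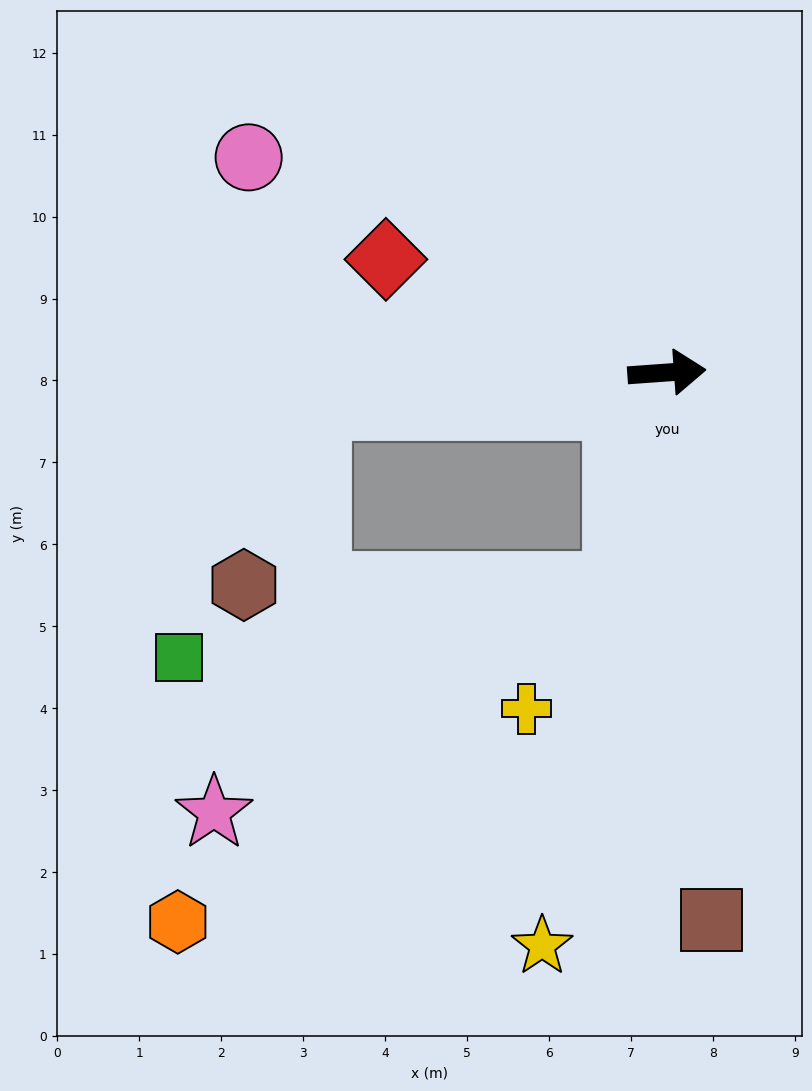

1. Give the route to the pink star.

blocked — turn right 107°, forward 2.7 m, then turn right 48°, forward 5.6 m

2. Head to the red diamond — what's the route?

turn left 154°, forward 3.7 m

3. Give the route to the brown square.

turn right 89°, forward 6.7 m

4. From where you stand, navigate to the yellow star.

turn right 106°, forward 7.2 m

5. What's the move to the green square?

blocked — turn right 107°, forward 2.7 m, then turn right 68°, forward 5.4 m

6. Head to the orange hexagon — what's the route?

blocked — turn right 107°, forward 2.7 m, then turn right 40°, forward 6.8 m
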